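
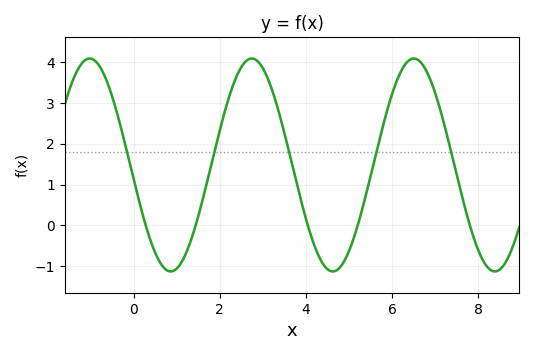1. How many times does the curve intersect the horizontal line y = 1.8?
5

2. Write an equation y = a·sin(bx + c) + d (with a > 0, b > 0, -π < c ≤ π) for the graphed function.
y = 2.61sin(1.67x - 3.01) + 1.48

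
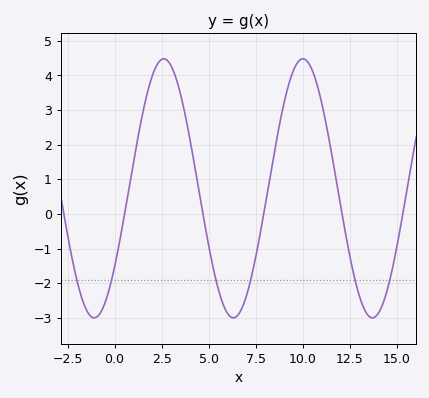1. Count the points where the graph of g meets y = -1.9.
6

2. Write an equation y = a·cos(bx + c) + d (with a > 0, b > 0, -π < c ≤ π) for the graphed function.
y = 3.74cos(0.85x - 2.22) + 0.74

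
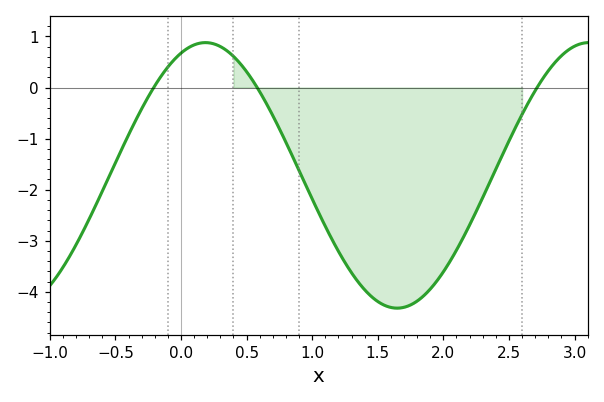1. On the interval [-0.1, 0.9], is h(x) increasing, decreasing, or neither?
neither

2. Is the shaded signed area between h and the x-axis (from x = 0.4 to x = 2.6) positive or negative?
negative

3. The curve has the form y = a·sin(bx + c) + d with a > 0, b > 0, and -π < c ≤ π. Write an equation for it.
y = 2.6sin(2.15x + 1.17) - 1.72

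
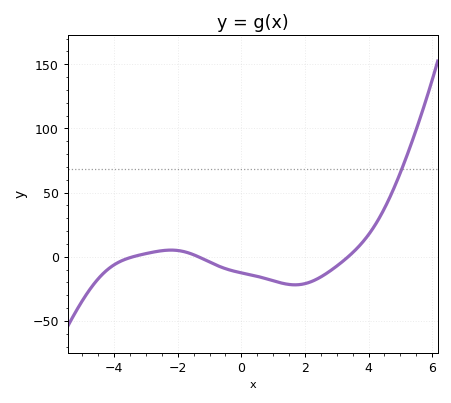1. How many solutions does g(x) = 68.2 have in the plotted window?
1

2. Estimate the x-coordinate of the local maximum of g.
-2.2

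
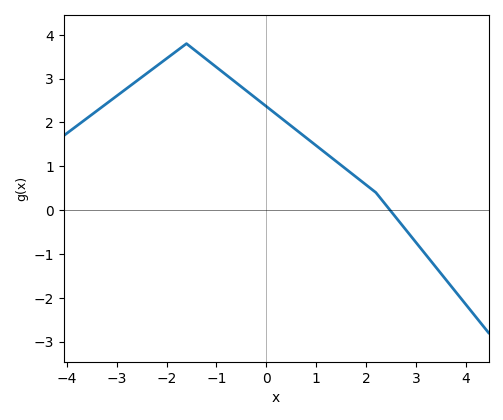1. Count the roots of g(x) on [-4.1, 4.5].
1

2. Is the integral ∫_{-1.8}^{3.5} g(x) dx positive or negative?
positive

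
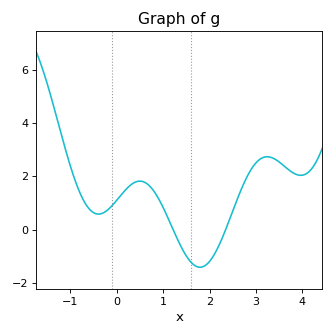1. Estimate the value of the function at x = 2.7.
1.6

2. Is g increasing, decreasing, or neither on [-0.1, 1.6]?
neither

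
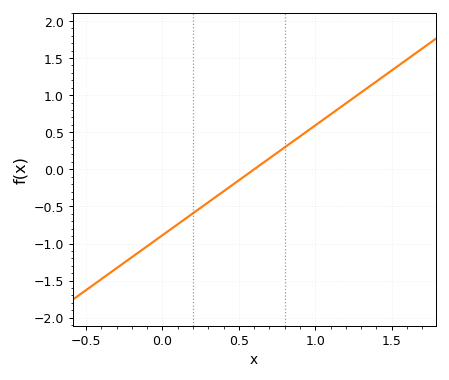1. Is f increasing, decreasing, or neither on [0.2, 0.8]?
increasing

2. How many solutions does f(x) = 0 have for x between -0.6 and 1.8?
1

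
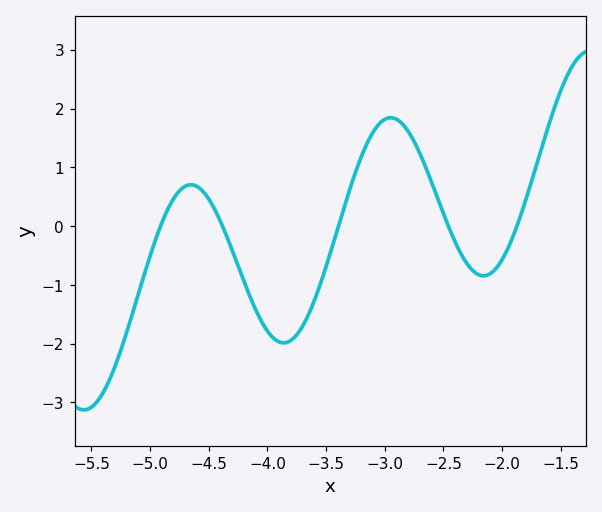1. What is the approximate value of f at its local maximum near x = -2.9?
1.84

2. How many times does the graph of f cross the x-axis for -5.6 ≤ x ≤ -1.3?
5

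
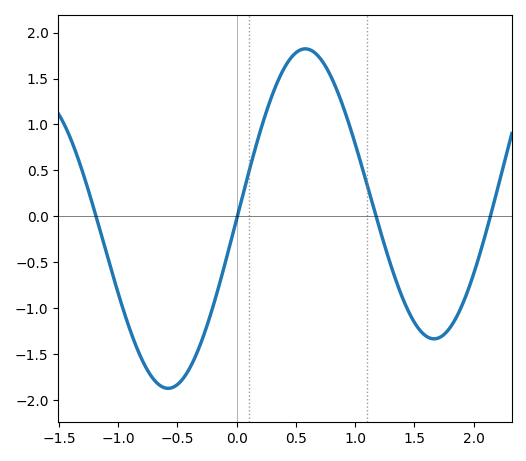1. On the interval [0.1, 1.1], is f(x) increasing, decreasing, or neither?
neither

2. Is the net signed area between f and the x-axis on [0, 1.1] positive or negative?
positive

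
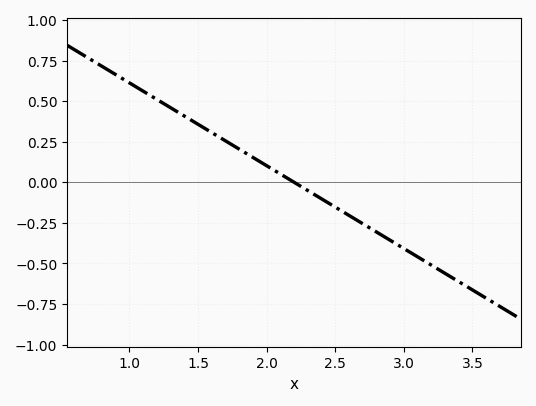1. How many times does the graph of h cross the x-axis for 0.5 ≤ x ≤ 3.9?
1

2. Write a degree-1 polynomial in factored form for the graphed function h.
y = -0.51(x - 2.2)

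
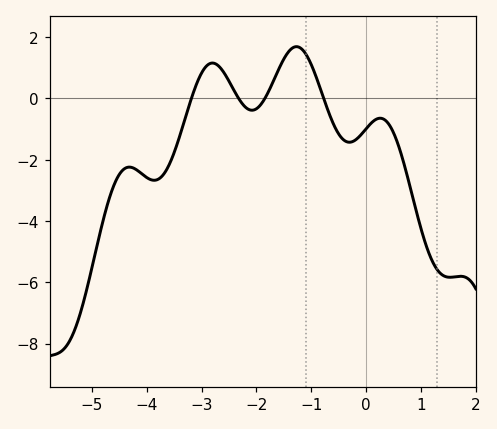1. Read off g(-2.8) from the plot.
1.2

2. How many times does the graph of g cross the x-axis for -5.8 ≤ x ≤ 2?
4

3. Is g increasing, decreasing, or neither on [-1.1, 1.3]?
neither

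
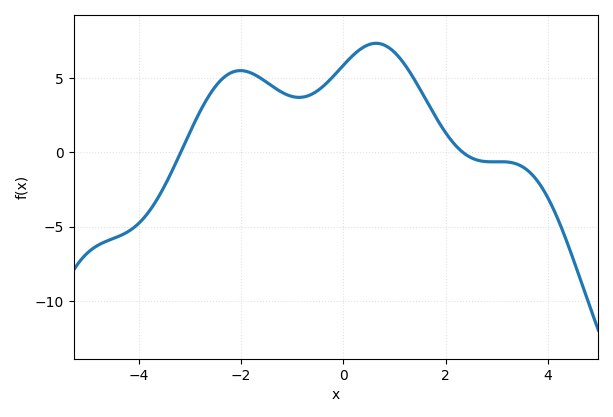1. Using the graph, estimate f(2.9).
-0.5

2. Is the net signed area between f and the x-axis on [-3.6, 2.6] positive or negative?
positive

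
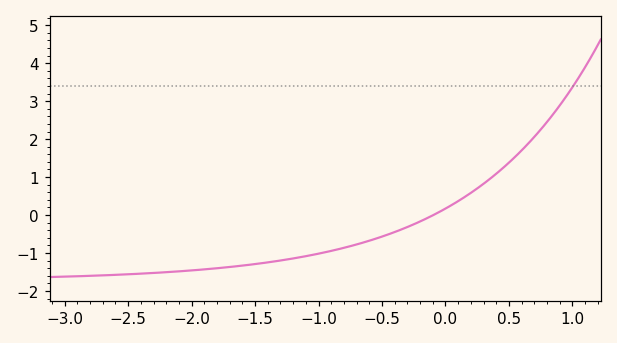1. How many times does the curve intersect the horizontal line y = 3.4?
1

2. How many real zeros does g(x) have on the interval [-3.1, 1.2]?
1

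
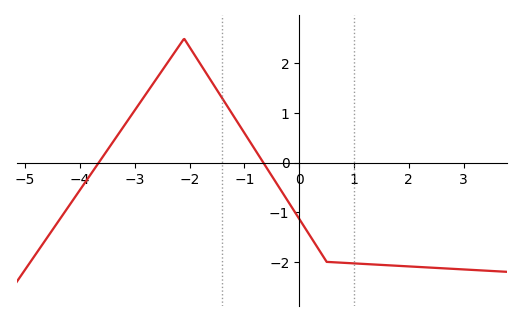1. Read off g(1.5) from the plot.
-2.1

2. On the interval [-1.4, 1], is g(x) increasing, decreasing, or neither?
decreasing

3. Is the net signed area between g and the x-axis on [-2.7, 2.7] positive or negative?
negative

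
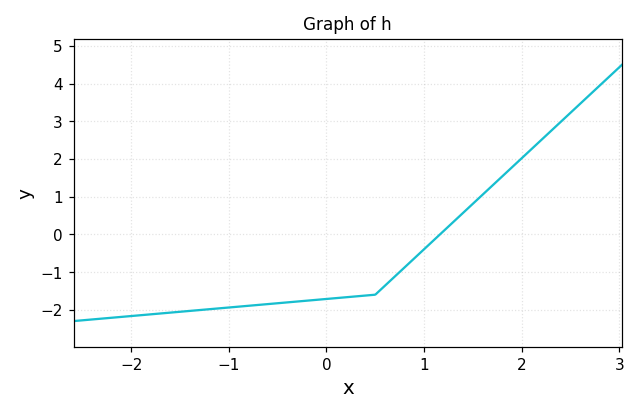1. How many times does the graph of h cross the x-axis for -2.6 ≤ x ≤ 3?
1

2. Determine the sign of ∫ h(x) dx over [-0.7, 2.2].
negative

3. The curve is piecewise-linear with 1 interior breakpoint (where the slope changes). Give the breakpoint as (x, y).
(0.5, -1.6)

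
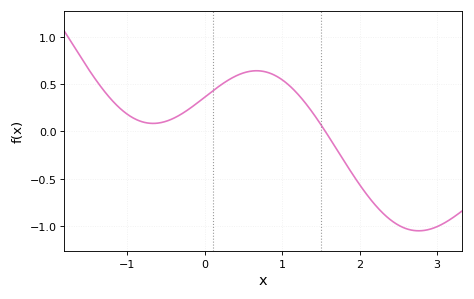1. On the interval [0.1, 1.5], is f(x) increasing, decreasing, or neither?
neither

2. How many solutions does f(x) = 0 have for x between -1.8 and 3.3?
1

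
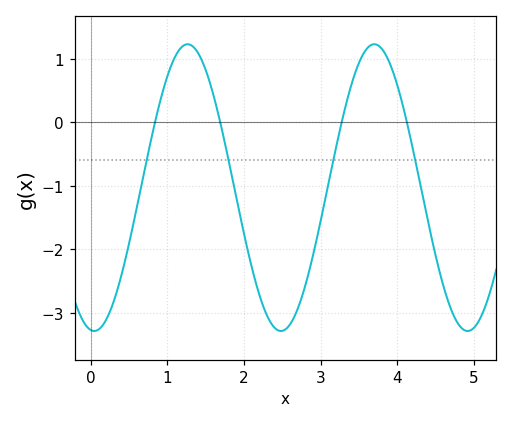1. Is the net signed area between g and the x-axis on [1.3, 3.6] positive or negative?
negative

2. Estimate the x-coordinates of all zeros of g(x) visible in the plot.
0.838, 1.69, 3.27, 4.12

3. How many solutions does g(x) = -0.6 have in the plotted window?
4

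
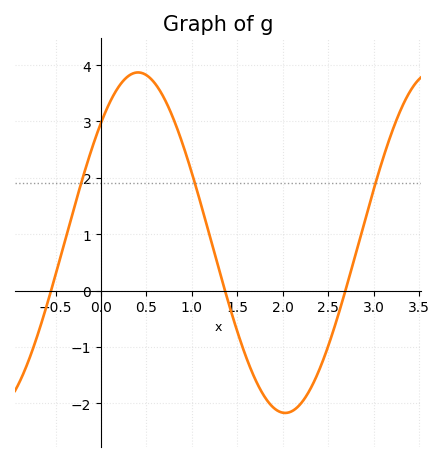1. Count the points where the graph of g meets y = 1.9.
3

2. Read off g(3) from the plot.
1.8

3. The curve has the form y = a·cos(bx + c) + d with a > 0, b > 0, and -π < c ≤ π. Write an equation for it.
y = 3.02cos(1.9x - 0.79) + 0.85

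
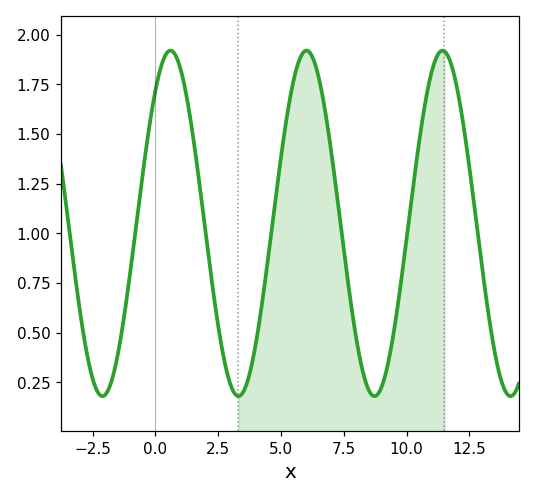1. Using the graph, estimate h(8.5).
0.2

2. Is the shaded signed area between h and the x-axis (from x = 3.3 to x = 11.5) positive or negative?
positive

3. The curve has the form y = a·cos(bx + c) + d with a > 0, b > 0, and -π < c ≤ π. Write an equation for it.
y = 0.87cos(1.2x - 0.69) + 1.05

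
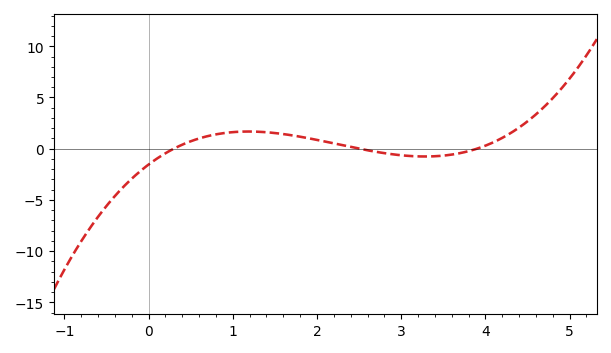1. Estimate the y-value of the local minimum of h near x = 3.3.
-1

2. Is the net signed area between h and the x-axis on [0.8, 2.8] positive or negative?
positive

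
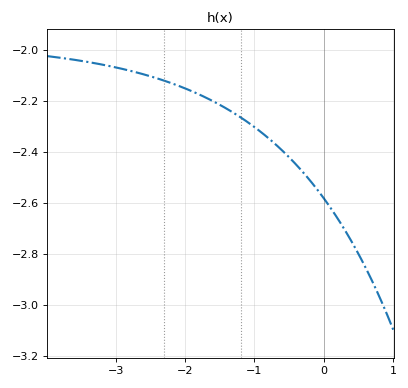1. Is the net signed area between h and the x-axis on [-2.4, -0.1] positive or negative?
negative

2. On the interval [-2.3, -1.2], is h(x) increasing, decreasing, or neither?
decreasing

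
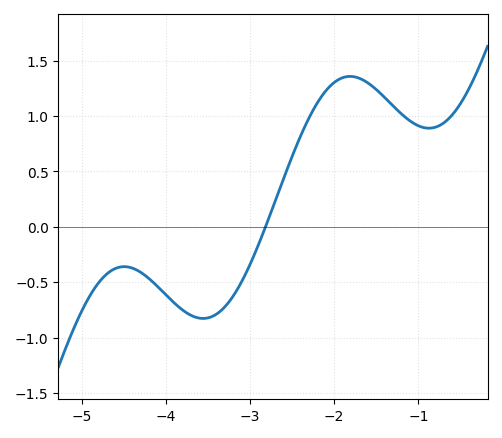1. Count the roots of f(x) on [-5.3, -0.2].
1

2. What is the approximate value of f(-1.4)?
1.15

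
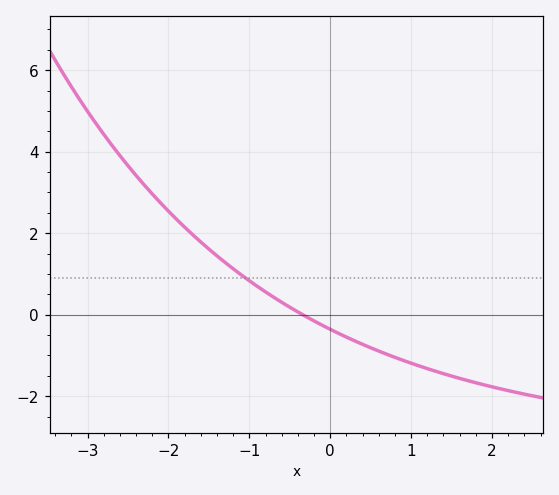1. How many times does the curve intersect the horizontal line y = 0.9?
1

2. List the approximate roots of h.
-0.3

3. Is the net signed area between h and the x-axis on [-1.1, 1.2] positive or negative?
negative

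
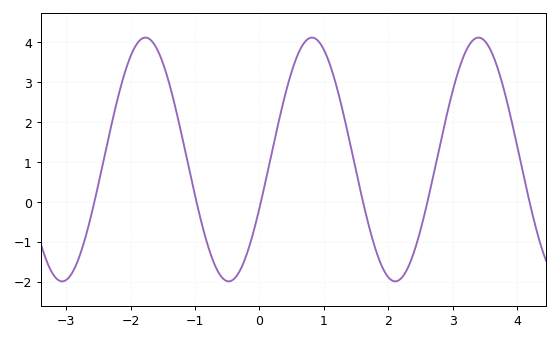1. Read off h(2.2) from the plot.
-1.91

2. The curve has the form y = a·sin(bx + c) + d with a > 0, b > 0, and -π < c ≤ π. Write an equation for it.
y = 3.05sin(2.43x - 0.412) + 1.07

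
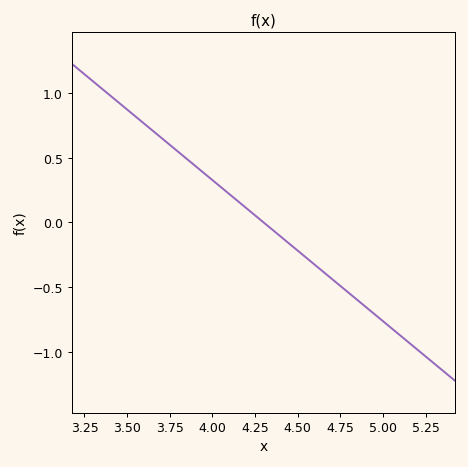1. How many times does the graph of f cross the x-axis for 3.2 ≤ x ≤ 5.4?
1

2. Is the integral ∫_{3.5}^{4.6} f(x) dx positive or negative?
positive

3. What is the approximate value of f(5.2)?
-0.981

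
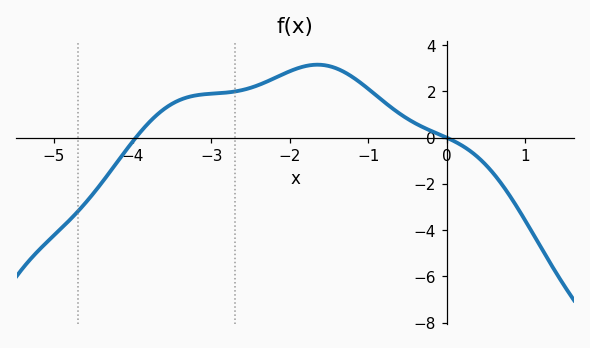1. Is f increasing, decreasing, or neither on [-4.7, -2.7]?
increasing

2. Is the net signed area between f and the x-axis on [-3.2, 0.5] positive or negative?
positive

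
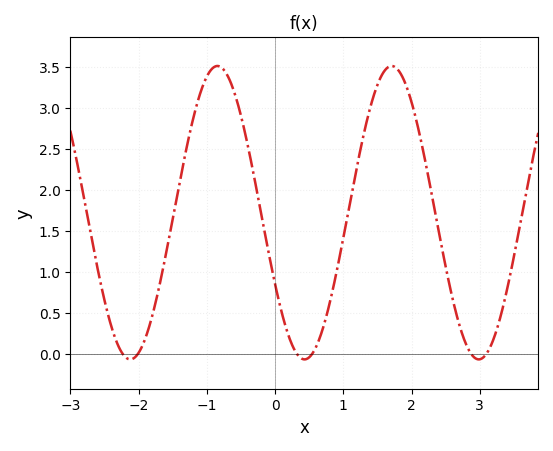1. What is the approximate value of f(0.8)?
0.6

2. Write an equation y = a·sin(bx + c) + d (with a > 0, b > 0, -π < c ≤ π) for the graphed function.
y = 1.79sin(2.5x - 2.6) + 1.72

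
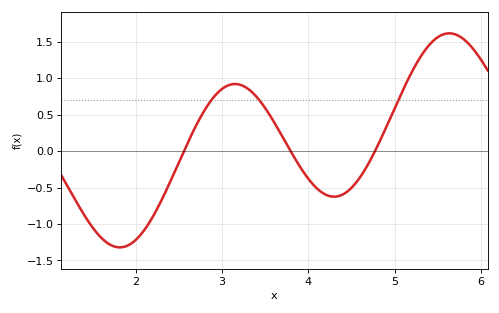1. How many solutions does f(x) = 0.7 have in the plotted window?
3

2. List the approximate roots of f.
2.56, 3.8, 4.77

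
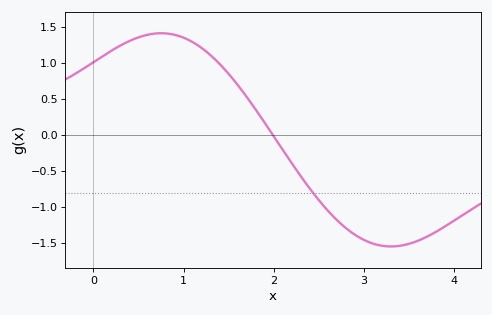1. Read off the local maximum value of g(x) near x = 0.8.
1.4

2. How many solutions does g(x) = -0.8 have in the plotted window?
1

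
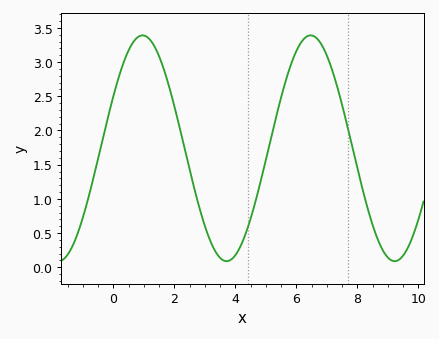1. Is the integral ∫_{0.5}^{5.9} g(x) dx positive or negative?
positive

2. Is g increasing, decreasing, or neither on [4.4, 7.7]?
neither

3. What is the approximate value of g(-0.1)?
2.35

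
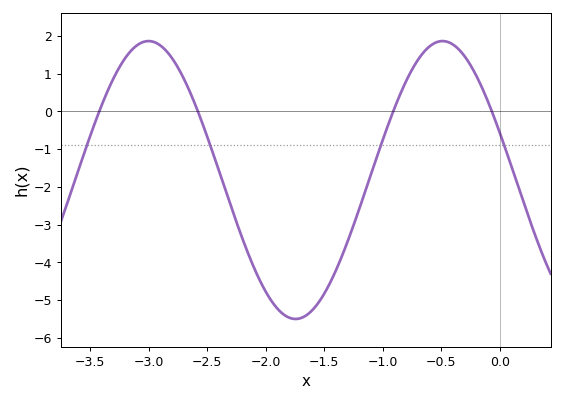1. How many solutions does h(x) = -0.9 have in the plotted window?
4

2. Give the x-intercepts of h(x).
-3.42, -2.58, -0.91, -0.067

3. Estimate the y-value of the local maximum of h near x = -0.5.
1.86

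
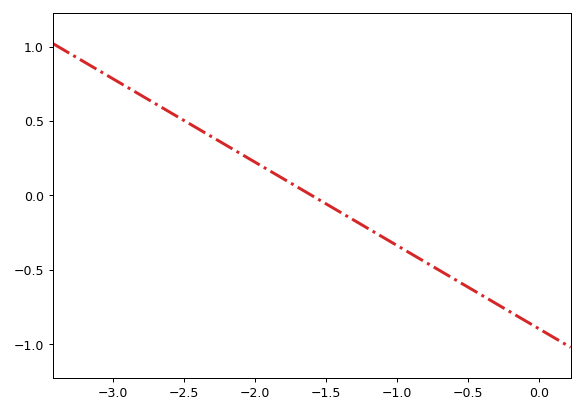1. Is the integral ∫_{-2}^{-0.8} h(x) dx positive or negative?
negative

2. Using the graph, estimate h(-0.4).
-0.672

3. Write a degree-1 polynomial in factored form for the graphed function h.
y = -0.56(x + 1.6)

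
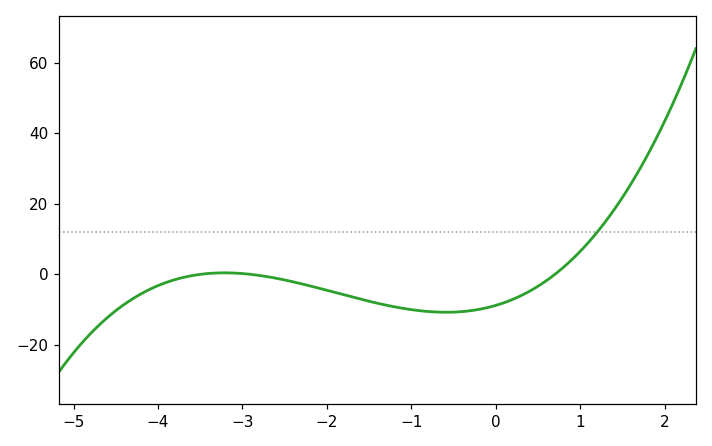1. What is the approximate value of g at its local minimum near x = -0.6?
-10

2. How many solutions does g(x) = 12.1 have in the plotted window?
1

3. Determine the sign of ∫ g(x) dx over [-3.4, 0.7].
negative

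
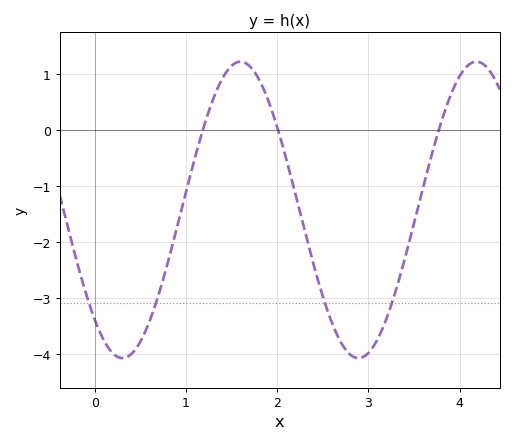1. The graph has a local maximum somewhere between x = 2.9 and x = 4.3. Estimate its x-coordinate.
4.18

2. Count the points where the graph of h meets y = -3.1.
4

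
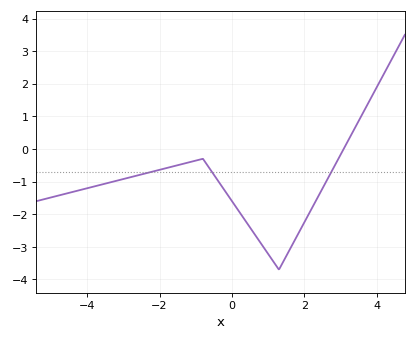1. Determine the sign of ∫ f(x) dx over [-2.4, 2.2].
negative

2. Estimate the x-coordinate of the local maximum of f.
-0.802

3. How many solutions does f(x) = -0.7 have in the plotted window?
3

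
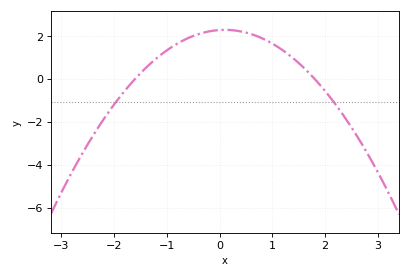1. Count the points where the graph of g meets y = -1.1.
2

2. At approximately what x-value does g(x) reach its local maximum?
0.1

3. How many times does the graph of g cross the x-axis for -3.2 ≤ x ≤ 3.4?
2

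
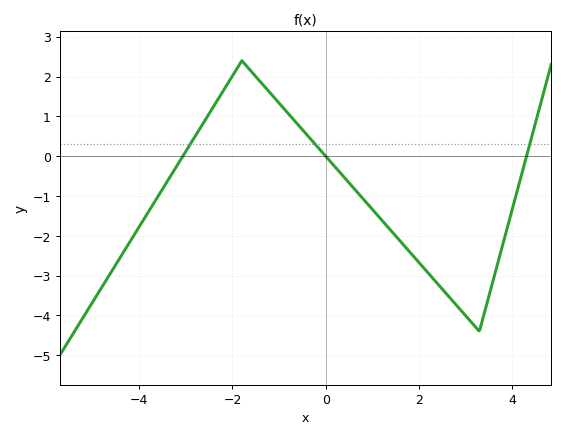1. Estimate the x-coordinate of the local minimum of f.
3.4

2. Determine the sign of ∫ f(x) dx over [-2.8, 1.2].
positive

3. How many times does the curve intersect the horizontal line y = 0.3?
3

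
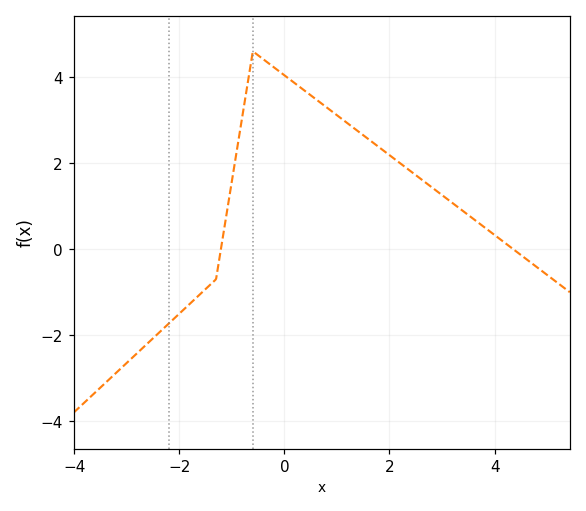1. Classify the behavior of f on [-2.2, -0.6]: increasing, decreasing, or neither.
increasing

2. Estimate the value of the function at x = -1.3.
-0.6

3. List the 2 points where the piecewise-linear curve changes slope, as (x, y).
(-1.3, -0.7); (-0.6, 4.6)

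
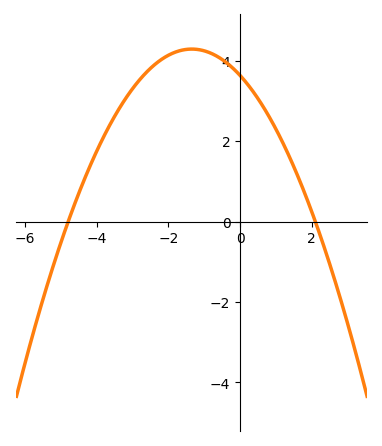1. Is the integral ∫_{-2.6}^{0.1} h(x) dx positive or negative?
positive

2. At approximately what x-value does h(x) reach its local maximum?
-1.35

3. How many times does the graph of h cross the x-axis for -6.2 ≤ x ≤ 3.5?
2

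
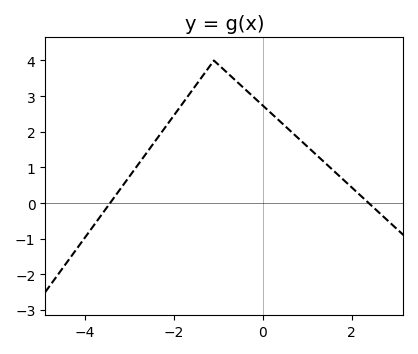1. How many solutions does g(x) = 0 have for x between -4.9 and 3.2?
2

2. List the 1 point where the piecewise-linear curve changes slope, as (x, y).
(-1.1, 4)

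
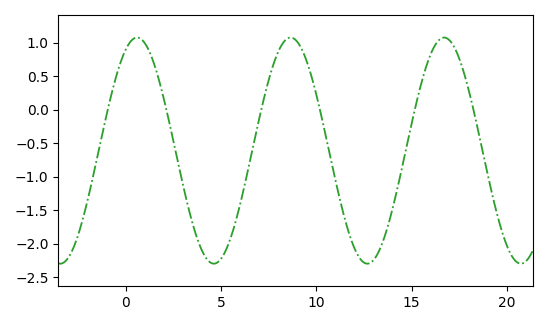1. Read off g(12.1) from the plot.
-2.13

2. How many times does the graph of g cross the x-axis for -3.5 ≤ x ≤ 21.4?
6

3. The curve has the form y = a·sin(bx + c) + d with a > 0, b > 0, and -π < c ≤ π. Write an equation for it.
y = 1.69sin(0.78x + 1.11) - 0.61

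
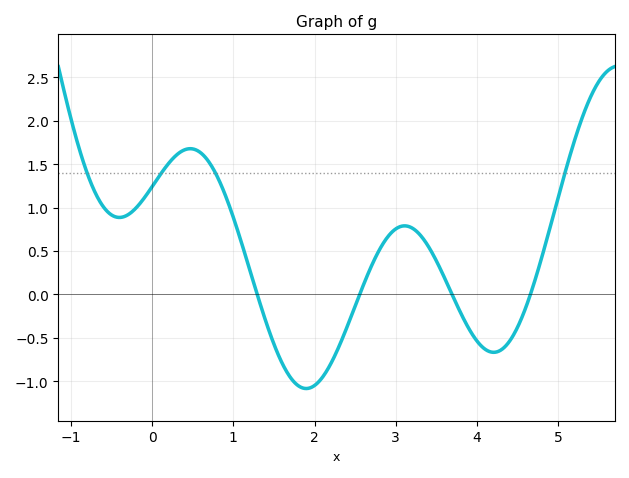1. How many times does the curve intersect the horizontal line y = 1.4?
4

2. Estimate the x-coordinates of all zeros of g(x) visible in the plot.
1.3, 2.6, 3.7, 4.7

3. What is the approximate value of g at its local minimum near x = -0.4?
0.9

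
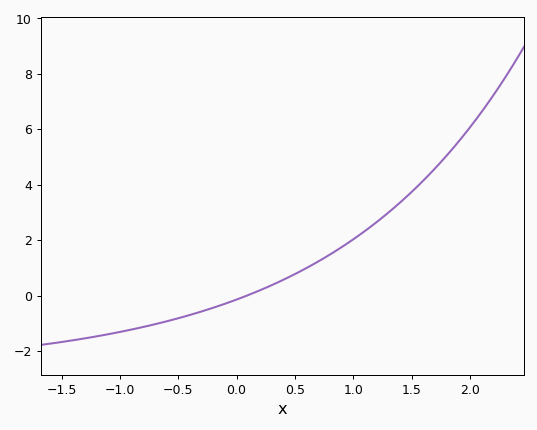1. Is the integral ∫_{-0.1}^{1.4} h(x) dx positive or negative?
positive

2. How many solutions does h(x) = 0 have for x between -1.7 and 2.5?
1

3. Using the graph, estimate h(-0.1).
-0.2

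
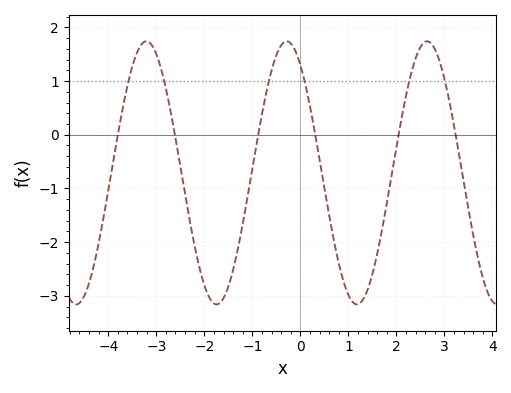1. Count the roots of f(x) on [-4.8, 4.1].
6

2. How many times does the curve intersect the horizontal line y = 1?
6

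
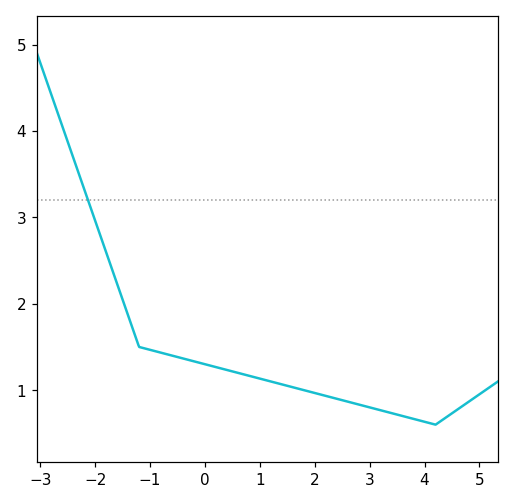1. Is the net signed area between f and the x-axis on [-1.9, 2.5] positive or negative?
positive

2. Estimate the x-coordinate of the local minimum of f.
4.2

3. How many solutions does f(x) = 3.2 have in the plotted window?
1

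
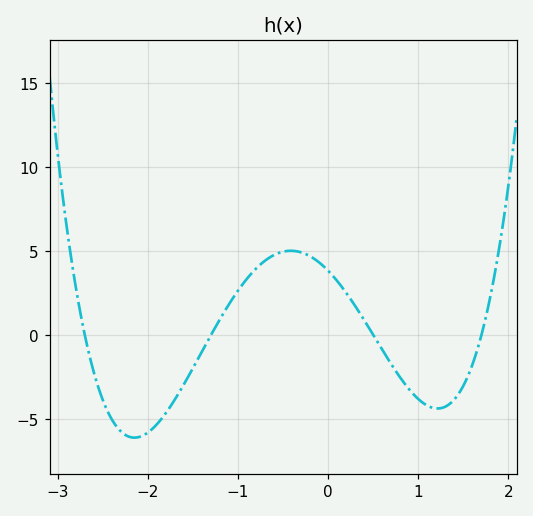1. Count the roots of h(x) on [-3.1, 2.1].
4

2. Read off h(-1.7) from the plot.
-4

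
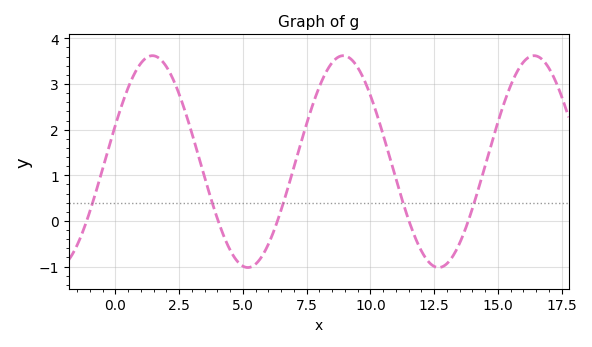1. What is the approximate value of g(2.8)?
2.3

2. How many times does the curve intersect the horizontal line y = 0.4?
5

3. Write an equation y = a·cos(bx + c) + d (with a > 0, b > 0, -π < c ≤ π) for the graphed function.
y = 2.32cos(0.84x - 1.2) + 1.3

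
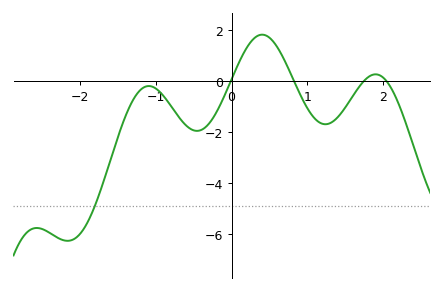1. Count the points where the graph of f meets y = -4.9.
1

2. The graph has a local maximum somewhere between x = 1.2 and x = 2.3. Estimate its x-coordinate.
1.9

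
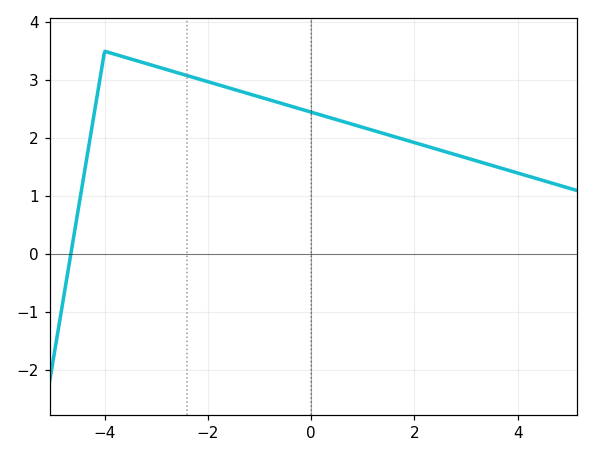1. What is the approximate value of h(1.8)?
1.98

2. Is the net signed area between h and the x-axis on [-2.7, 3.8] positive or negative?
positive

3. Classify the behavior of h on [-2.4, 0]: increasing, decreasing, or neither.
decreasing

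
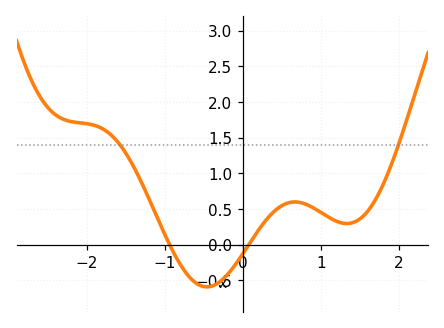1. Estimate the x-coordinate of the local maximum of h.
0.7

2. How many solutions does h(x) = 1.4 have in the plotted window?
2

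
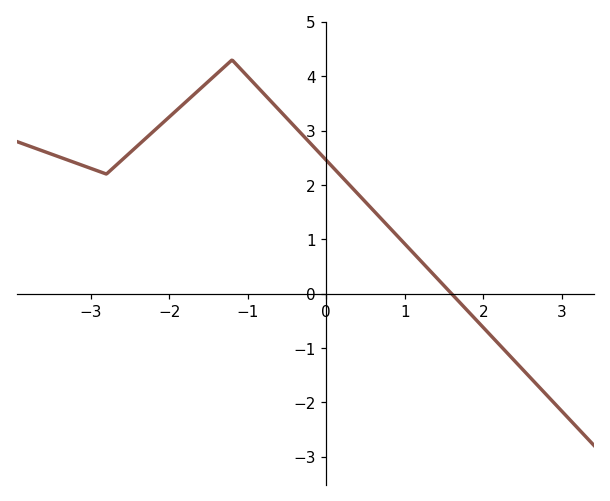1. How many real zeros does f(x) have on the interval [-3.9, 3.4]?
1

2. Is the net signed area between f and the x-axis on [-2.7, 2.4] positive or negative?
positive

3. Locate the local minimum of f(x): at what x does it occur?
-2.8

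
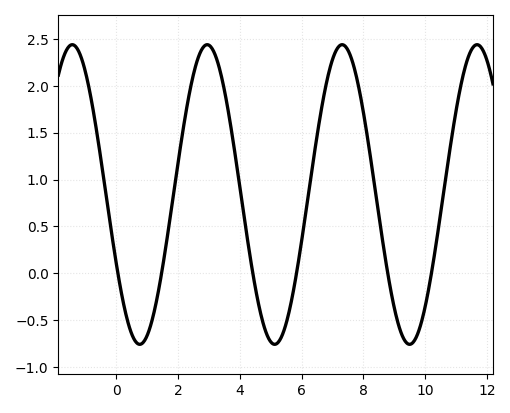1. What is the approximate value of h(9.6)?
-0.741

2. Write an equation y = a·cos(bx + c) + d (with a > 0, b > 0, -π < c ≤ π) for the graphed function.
y = 1.6cos(1.44x + 2.04) + 0.84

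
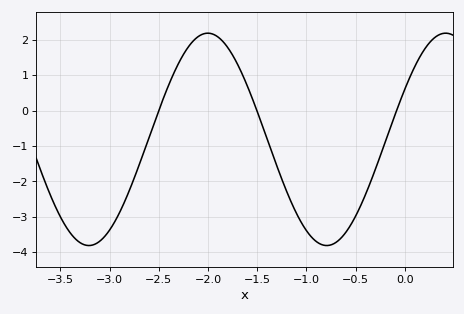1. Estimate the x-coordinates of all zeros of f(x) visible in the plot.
-2.5, -1.5, -0.1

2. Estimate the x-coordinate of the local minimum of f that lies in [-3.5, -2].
-3.2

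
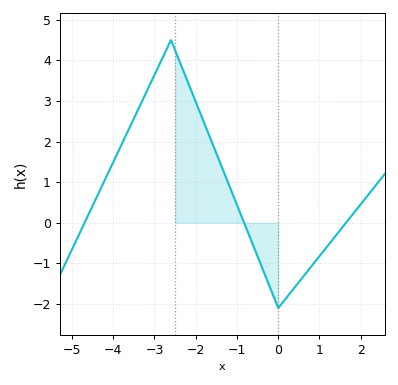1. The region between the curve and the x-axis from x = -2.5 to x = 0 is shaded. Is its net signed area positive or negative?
positive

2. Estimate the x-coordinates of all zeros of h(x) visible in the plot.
-4.69, -0.827, 1.64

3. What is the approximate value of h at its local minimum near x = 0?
-2.1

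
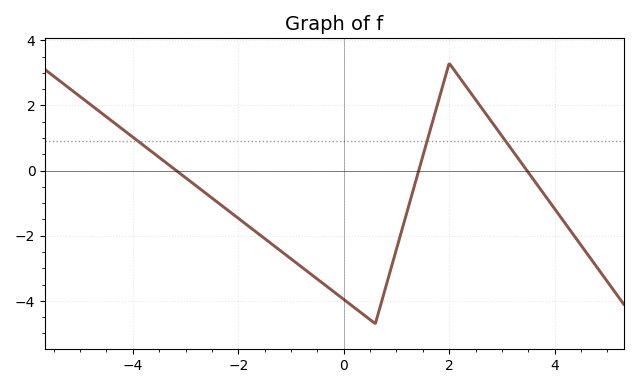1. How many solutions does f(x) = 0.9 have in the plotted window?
3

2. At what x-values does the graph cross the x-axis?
-3.17, 1.42, 3.48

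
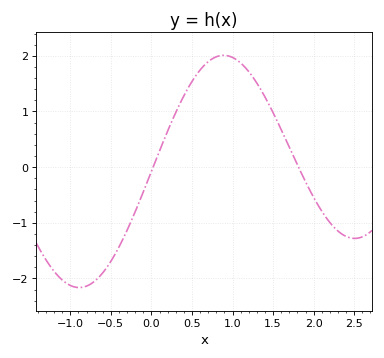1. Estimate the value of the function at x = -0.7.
-2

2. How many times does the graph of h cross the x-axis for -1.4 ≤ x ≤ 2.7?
2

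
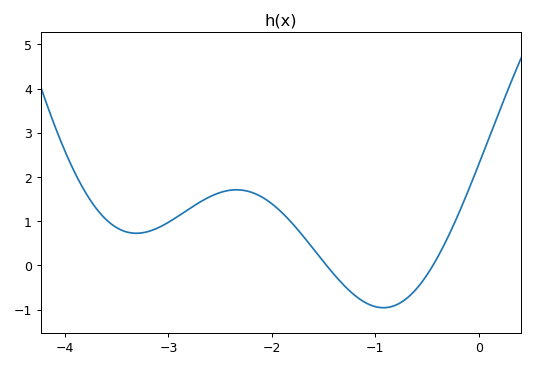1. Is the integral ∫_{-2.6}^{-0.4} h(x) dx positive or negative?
positive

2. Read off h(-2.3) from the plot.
1.7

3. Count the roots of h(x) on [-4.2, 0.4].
2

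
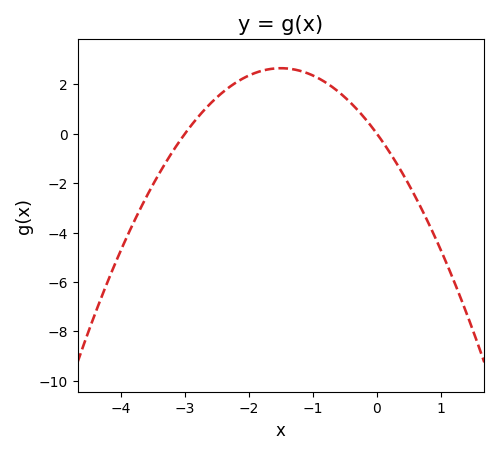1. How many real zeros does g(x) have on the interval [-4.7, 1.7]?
2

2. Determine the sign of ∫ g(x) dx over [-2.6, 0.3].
positive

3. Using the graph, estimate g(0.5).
-2.06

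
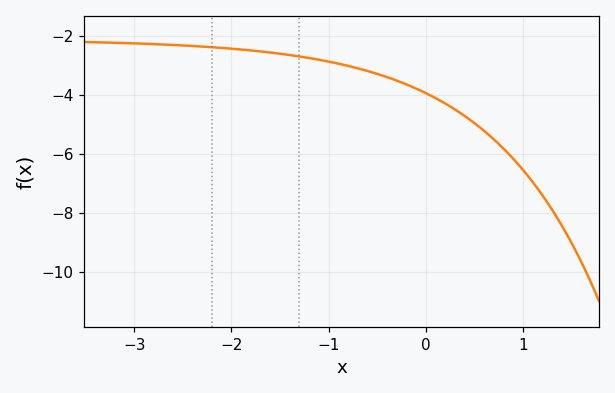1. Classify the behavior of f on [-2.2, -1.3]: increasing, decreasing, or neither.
decreasing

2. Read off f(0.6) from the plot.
-5.22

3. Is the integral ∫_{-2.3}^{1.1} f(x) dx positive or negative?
negative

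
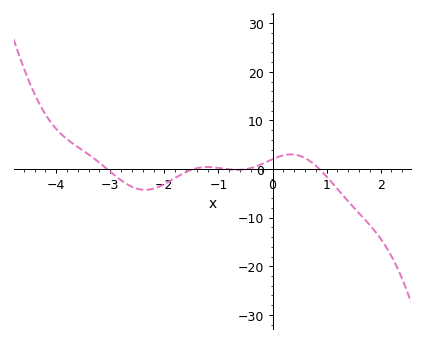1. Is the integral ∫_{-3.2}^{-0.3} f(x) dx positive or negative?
negative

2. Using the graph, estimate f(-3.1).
0.384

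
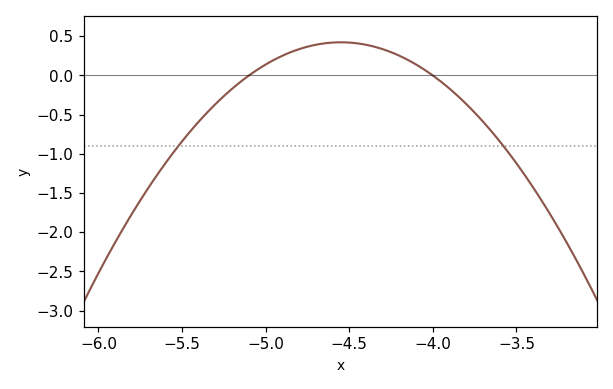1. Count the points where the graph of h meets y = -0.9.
2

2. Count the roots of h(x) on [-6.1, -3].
2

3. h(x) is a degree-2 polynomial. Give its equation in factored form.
y = -1.4(x + 5.1)(x + 4)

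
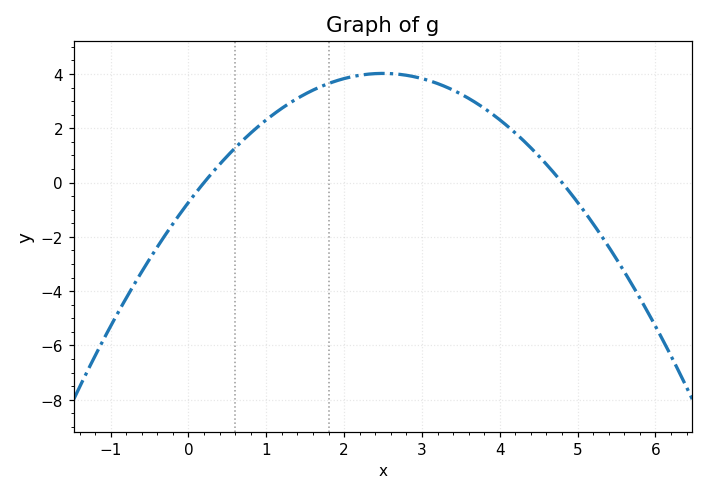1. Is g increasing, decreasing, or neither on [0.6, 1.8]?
increasing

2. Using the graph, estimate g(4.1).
2.07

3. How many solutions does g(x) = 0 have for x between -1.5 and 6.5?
2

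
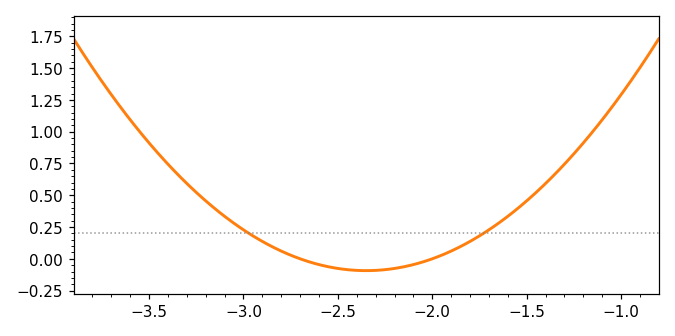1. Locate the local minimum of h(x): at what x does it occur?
-2.35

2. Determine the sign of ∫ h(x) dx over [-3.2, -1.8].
positive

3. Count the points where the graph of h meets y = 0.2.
2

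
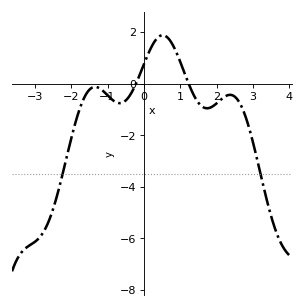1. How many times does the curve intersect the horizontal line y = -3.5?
2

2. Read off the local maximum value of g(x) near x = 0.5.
1.88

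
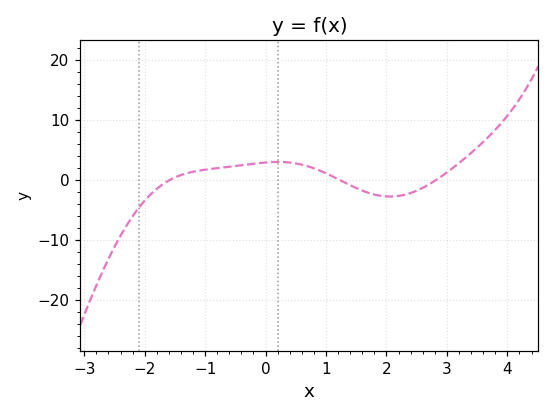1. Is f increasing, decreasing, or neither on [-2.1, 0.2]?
increasing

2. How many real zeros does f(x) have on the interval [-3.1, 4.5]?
3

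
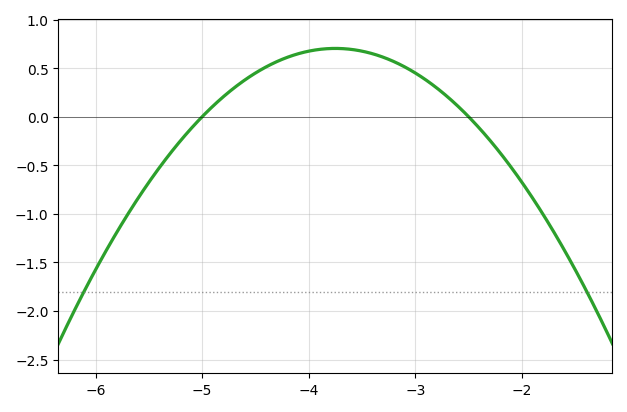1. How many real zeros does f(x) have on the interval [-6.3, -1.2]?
2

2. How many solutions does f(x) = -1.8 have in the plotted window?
2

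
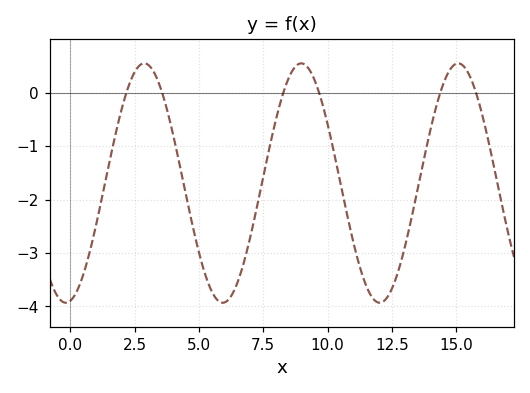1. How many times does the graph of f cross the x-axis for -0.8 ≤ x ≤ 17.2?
6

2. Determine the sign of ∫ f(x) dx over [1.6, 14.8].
negative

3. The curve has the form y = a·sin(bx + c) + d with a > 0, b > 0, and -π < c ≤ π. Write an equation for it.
y = 2.24sin(1.03x - 1.39) - 1.69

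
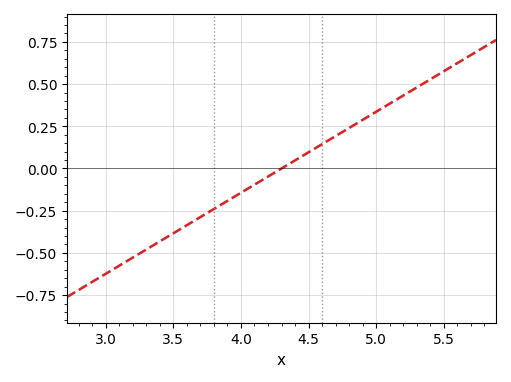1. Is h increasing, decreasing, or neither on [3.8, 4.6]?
increasing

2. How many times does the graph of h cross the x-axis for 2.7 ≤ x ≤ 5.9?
1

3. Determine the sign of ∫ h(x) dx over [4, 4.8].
positive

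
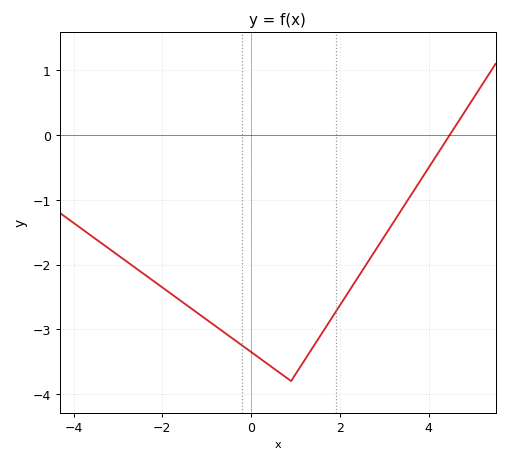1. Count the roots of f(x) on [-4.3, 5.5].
1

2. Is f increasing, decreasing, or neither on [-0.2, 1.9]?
neither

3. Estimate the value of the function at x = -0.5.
-3.1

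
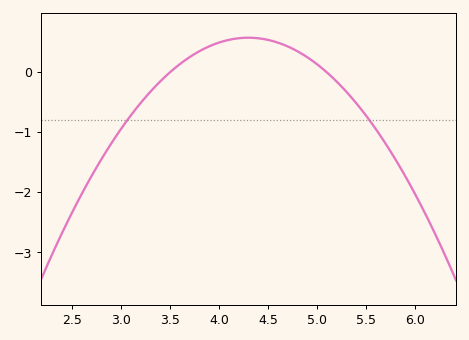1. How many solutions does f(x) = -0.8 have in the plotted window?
2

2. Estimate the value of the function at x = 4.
0.5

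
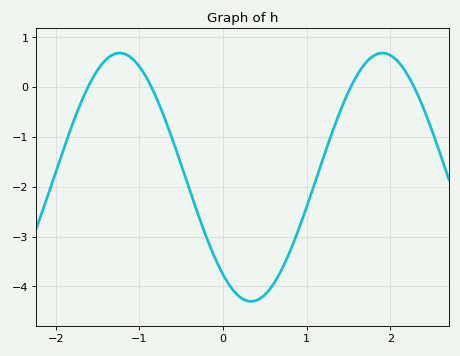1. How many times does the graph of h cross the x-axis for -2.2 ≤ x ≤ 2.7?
4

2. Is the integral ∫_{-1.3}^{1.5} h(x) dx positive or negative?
negative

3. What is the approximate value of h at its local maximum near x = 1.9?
0.7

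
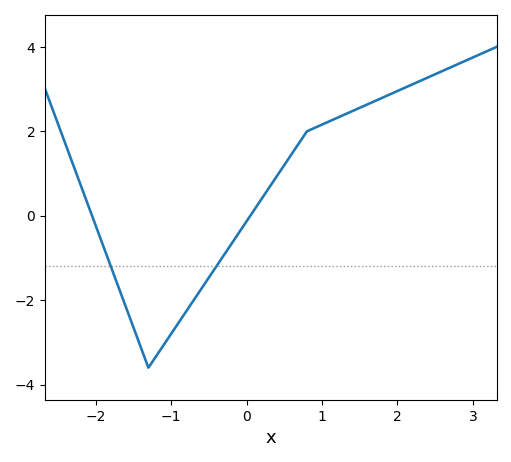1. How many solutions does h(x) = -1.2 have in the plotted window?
2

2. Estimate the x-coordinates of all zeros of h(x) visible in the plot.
-2.05, 0.05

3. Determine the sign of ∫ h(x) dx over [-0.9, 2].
positive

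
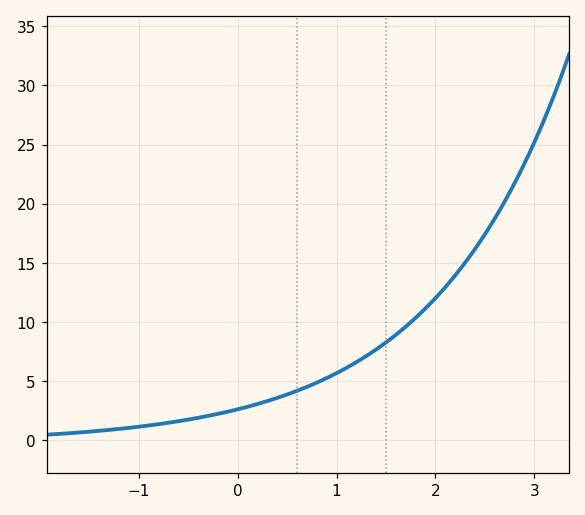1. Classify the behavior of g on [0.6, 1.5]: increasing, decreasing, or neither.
increasing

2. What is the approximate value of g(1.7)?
9.5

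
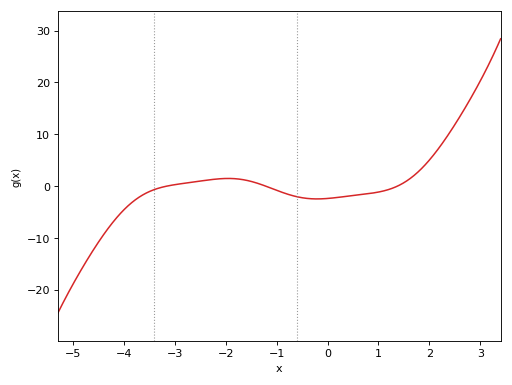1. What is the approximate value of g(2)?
5.03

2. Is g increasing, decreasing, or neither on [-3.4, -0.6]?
neither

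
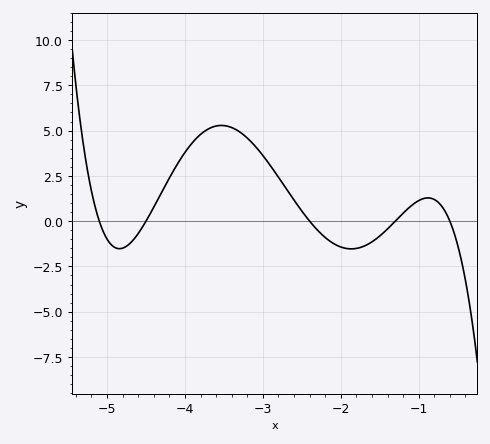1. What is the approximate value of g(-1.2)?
0.436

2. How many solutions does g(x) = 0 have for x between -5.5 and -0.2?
5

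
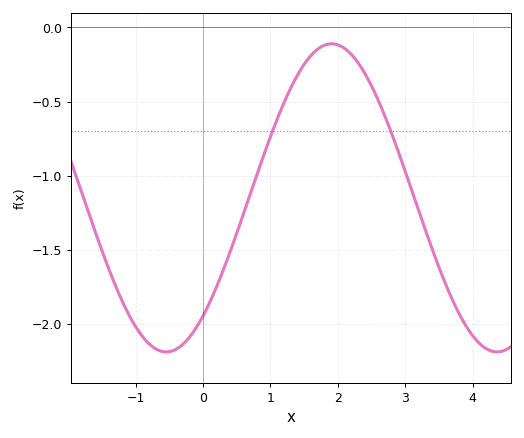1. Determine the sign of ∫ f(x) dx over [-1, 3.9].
negative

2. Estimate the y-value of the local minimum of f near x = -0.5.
-2.2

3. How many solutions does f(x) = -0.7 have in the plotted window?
2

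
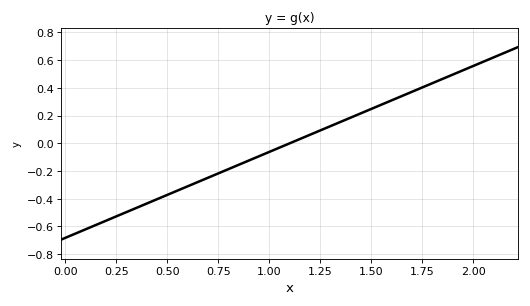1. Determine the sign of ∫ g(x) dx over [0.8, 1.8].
positive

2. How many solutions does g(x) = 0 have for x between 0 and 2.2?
1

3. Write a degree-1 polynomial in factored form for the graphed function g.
y = 0.62(x - 1.1)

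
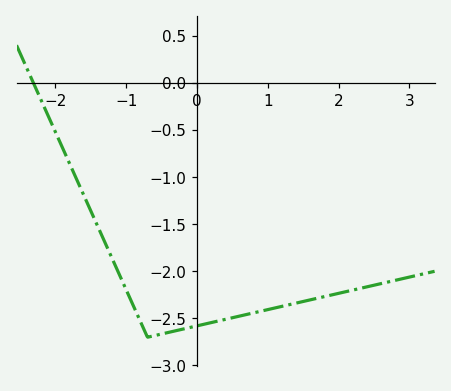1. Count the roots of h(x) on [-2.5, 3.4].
1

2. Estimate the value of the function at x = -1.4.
-1.55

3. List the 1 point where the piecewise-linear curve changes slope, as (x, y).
(-0.7, -2.7)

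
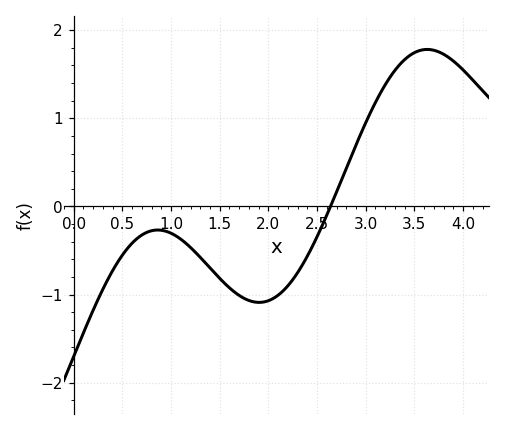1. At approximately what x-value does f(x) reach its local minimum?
1.9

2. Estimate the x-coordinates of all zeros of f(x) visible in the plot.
2.6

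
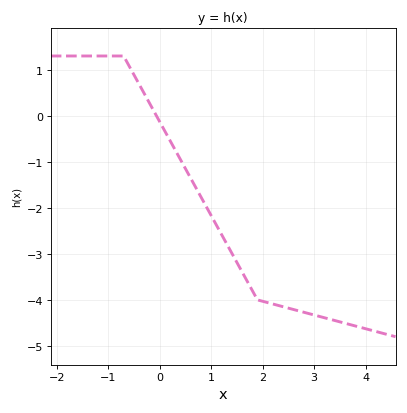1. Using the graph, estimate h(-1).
1.3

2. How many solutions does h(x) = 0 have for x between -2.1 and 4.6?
1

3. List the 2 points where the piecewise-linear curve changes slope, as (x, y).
(-0.7, 1.3); (1.9, -4)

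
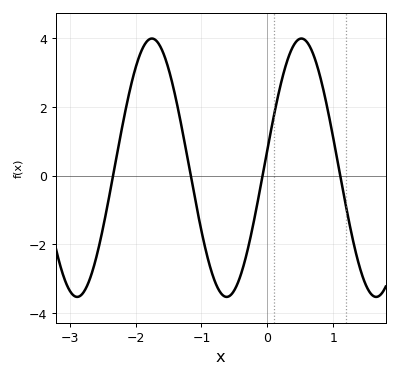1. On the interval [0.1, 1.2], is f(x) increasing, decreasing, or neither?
neither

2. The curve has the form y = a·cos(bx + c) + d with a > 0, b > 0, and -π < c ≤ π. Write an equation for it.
y = 3.76cos(2.8x - 1.4) + 0.23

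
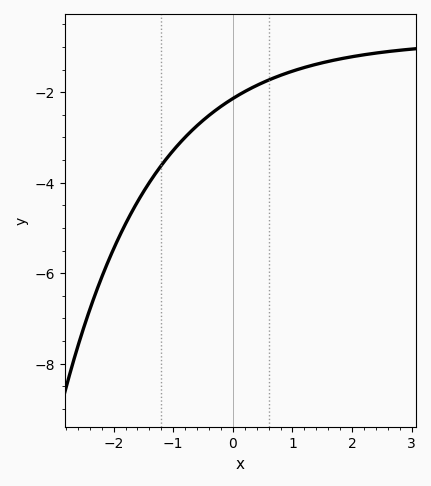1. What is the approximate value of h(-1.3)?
-3.8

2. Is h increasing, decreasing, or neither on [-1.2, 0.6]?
increasing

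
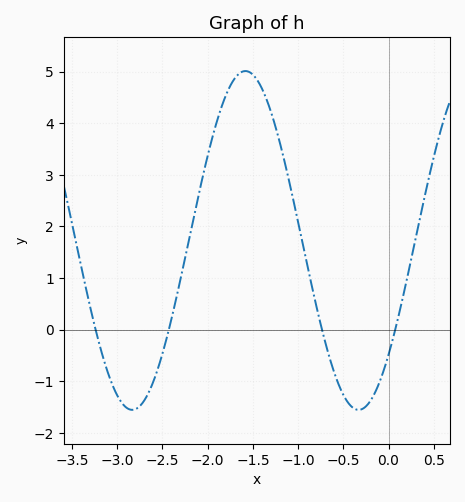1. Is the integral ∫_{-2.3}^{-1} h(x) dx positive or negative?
positive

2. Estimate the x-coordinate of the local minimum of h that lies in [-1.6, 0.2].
-0.3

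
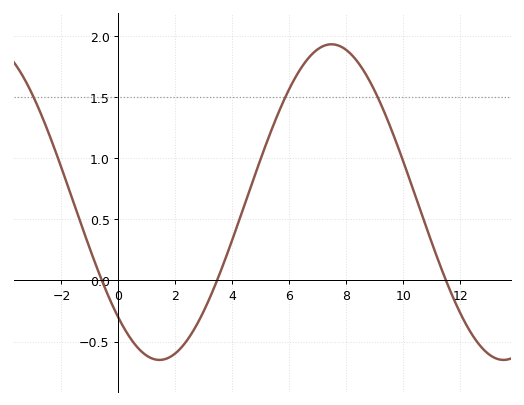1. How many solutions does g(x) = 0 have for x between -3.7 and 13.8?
3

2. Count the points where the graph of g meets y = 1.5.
3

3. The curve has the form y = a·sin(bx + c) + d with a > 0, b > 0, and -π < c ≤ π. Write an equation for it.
y = 1.29sin(0.52x - 2.32) + 0.64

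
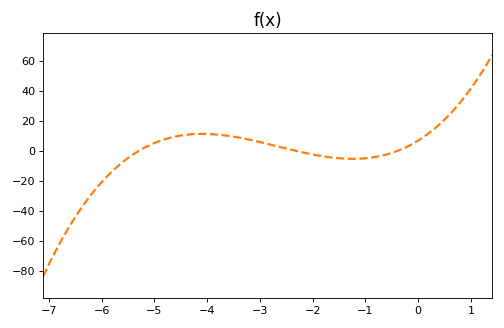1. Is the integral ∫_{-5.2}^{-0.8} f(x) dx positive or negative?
positive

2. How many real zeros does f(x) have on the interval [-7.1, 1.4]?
3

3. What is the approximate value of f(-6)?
-20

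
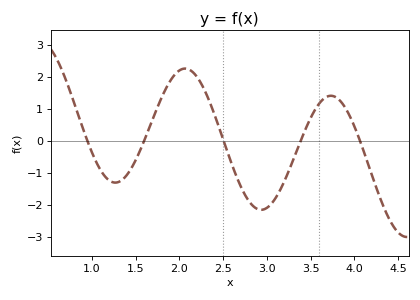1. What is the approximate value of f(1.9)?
1.9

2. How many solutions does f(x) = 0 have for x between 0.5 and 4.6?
5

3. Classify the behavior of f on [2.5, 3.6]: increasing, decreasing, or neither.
neither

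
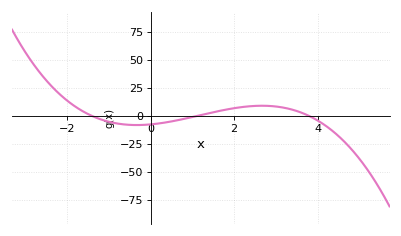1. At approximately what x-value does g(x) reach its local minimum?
-0.4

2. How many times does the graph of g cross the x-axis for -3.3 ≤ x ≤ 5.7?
3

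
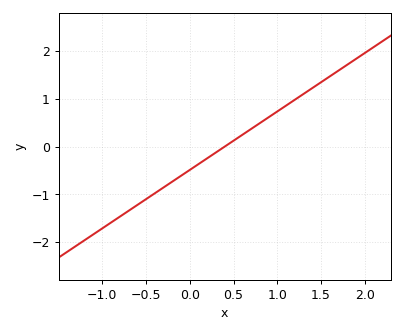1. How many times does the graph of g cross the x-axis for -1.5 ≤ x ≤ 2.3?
1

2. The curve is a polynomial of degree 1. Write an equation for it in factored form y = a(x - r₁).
y = 1.22(x - 0.4)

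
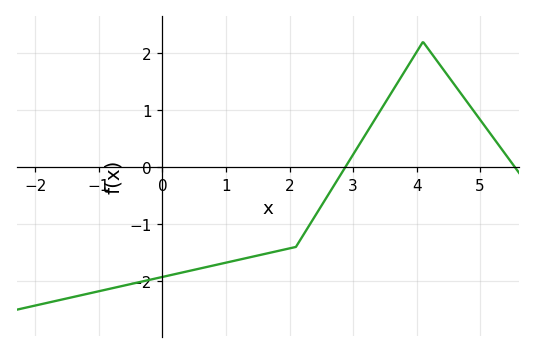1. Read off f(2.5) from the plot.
-0.68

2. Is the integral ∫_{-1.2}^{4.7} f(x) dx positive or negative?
negative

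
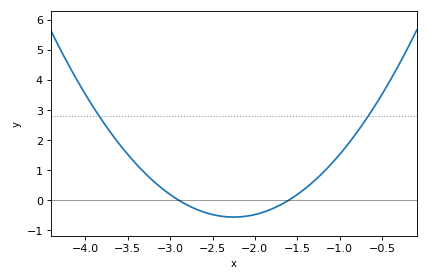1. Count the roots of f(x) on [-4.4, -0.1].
2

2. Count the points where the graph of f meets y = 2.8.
2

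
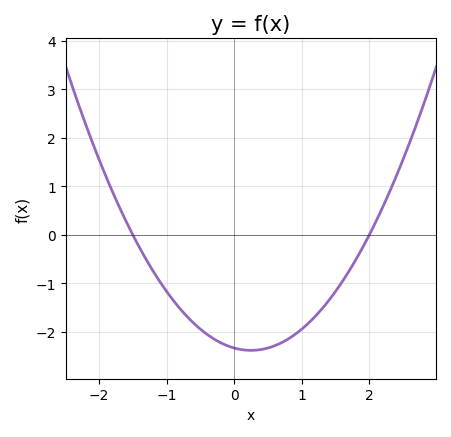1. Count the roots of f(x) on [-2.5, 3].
2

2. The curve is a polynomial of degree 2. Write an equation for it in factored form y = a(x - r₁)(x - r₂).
y = 0.78(x + 1.5)(x - 2)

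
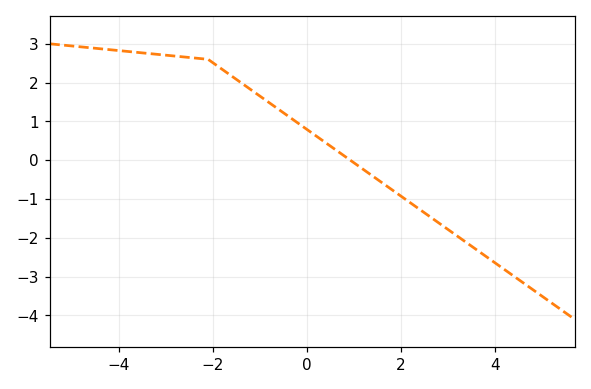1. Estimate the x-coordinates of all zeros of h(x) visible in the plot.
1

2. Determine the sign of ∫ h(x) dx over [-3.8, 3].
positive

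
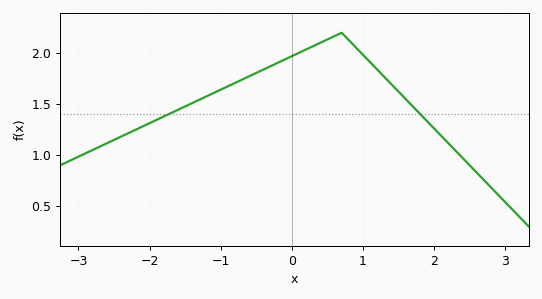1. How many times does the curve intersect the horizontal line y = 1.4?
2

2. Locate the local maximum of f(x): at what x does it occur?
0.7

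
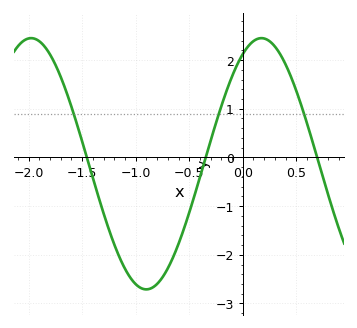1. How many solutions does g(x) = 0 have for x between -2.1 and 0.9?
3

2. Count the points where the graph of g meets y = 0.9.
3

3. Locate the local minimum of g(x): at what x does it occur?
-0.901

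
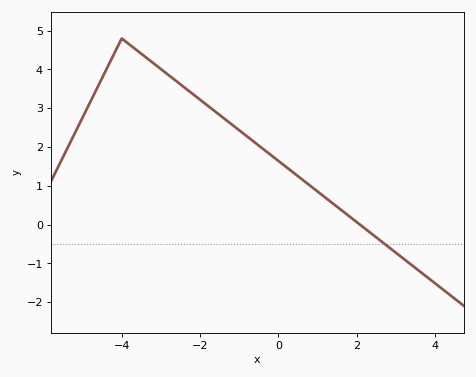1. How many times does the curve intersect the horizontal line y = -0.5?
1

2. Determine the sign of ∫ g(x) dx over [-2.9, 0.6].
positive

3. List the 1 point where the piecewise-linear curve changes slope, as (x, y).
(-4, 4.8)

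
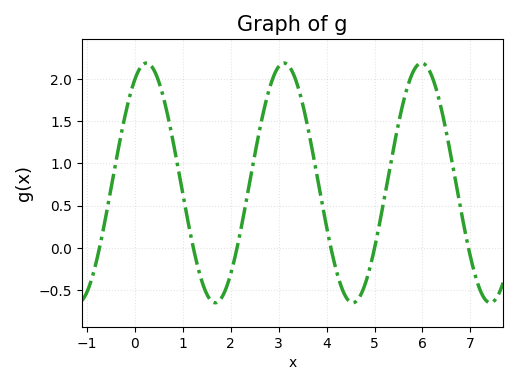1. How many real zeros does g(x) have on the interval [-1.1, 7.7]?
6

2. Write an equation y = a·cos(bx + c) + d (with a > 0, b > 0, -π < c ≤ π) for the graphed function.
y = 1.42cos(2.2x - 0.53) + 0.77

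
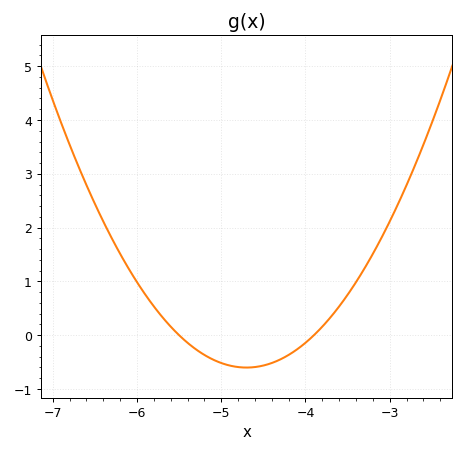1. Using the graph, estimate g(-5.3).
-0.263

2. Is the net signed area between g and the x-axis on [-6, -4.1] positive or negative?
negative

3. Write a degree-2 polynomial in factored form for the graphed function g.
y = 0.94(x + 5.5)(x + 3.9)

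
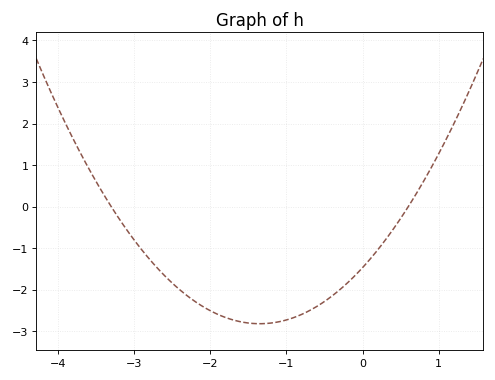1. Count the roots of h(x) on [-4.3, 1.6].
2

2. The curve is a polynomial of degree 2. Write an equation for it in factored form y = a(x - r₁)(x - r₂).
y = 0.74(x + 3.3)(x - 0.6)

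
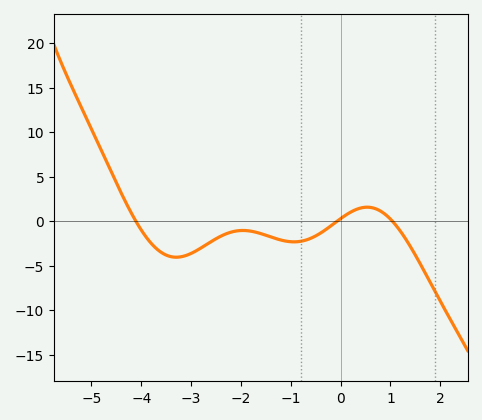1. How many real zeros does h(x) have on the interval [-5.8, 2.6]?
3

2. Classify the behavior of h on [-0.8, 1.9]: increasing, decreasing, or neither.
neither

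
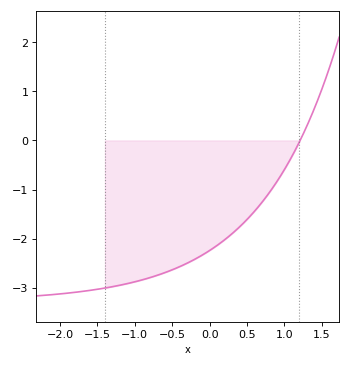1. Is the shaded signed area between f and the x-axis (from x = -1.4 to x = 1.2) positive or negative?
negative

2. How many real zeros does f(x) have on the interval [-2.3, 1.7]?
1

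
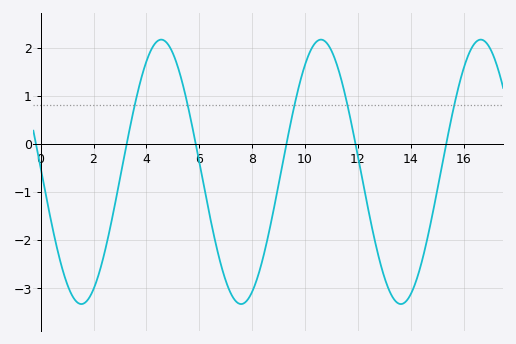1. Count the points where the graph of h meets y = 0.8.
5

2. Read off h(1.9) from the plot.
-3.14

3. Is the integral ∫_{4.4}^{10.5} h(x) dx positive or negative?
negative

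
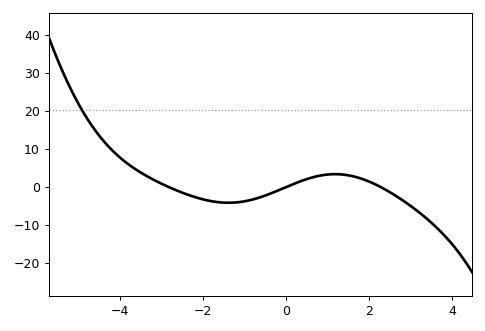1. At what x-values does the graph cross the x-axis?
-2.83, 0, 2.27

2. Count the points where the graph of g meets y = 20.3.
1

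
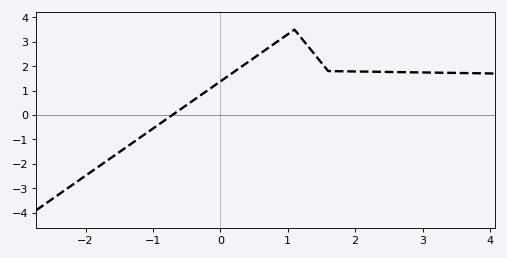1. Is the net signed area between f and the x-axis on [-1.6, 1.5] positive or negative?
positive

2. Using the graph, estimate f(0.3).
2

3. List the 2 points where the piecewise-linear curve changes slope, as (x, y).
(1.1, 3.5); (1.6, 1.8)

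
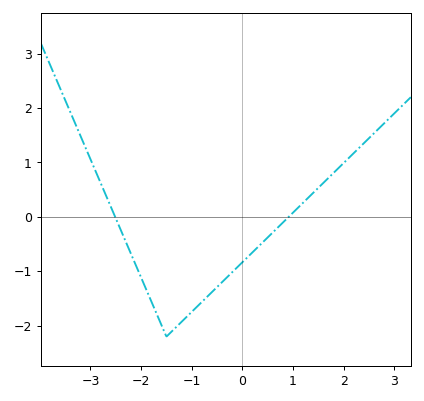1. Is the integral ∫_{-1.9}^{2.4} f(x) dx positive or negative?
negative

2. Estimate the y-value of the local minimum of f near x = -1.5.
-2.2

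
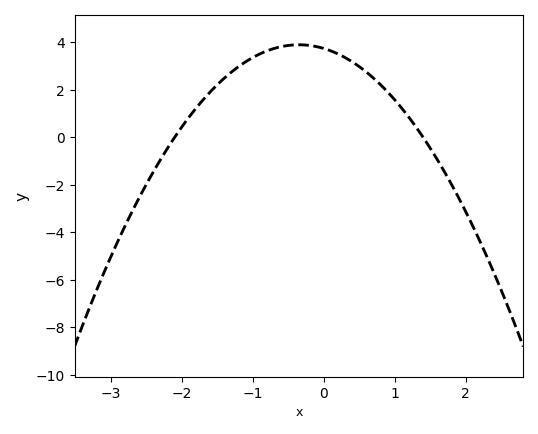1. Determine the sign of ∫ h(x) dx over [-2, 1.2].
positive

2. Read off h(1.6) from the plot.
-1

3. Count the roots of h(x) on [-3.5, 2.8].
2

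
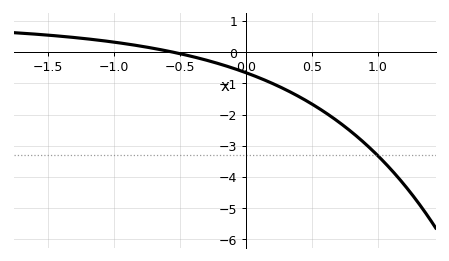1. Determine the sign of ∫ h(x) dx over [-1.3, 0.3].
negative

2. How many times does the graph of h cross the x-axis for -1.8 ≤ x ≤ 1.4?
1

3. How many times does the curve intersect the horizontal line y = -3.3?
1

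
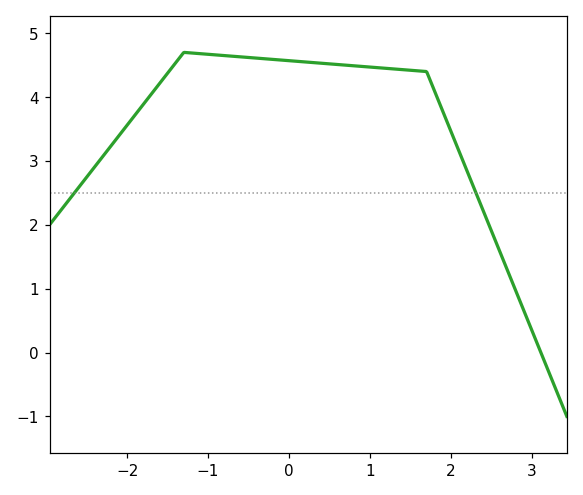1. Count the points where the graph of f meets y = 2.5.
2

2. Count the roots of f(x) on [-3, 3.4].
1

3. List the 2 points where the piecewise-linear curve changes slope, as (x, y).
(-1.3, 4.7); (1.7, 4.4)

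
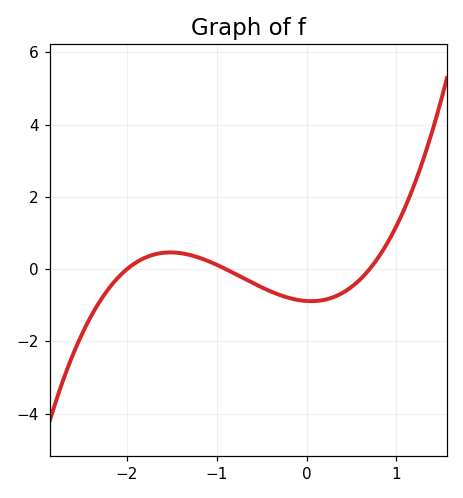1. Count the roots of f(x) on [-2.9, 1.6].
3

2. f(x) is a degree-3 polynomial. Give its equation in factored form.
y = 0.7(x + 2)(x + 0.9)(x - 0.7)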